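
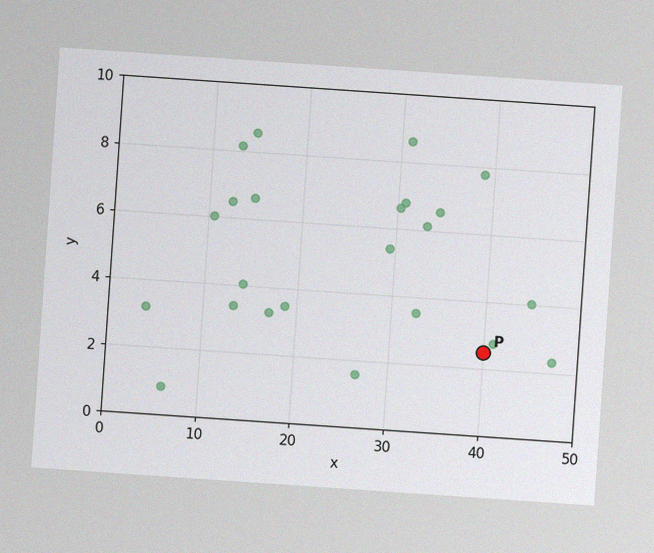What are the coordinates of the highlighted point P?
(40, 2.5)

The chart is tilted about 4° clockwise, with some photo noise. Following the gridlines from P to each axis, P sits at (40, 2.5).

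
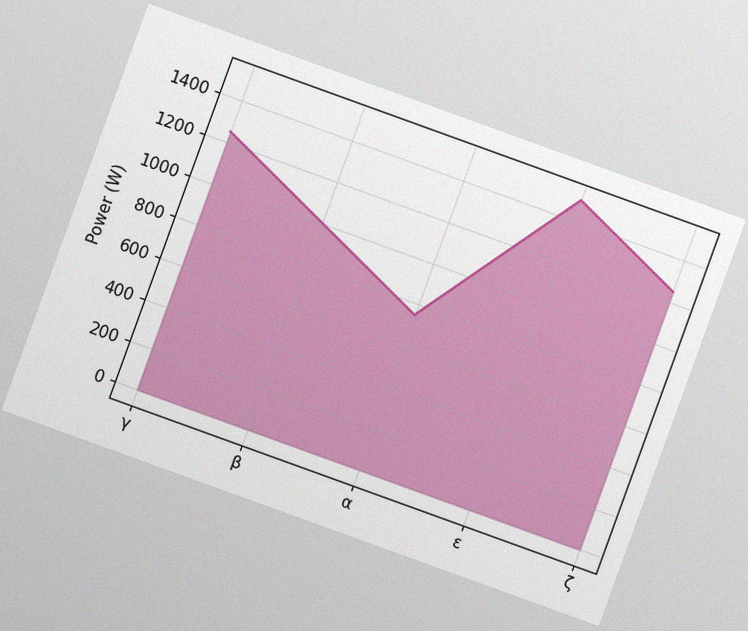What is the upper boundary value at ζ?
1250W

The chart is tilted about 20° clockwise, with some photo noise. At ζ the upper boundary is at 1250W.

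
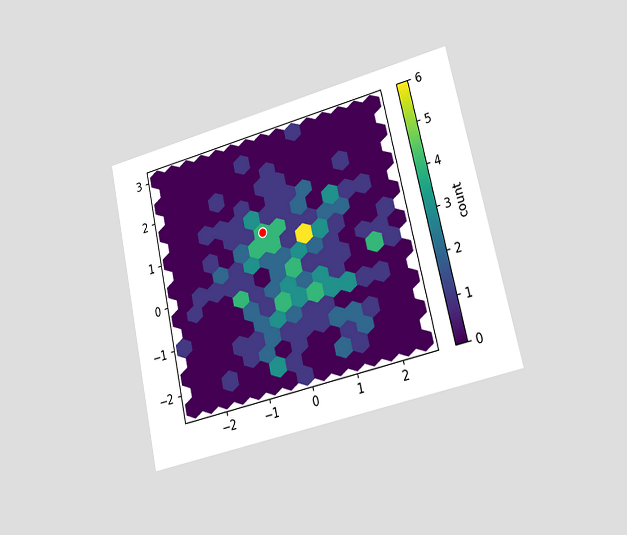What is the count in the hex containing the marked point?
4

The chart is tilted about 13° counter-clockwise and viewed slightly from the right. The marked hex reads 4 on the colorbar.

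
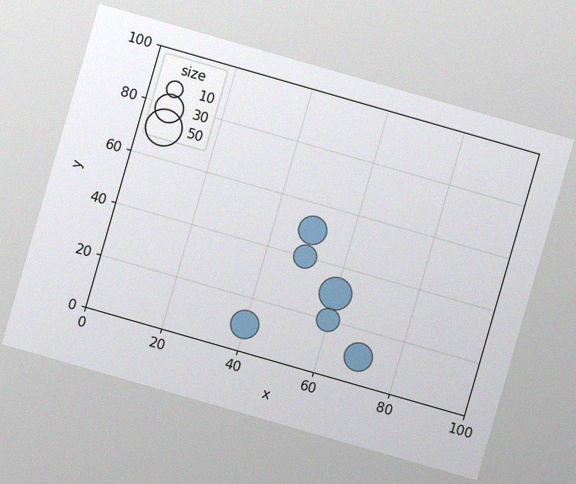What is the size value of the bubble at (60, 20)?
20

The chart is tilted about 16° clockwise, with some photo noise. Matching the bubble at (60, 20) against the size legend gives 20.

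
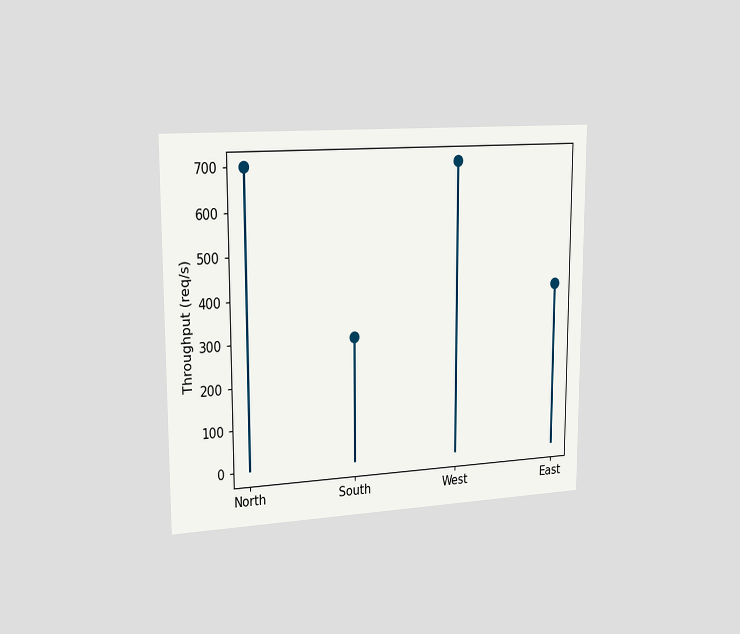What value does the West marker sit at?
700req/s

The chart is viewed slightly from the left. The West marker sits at 700req/s.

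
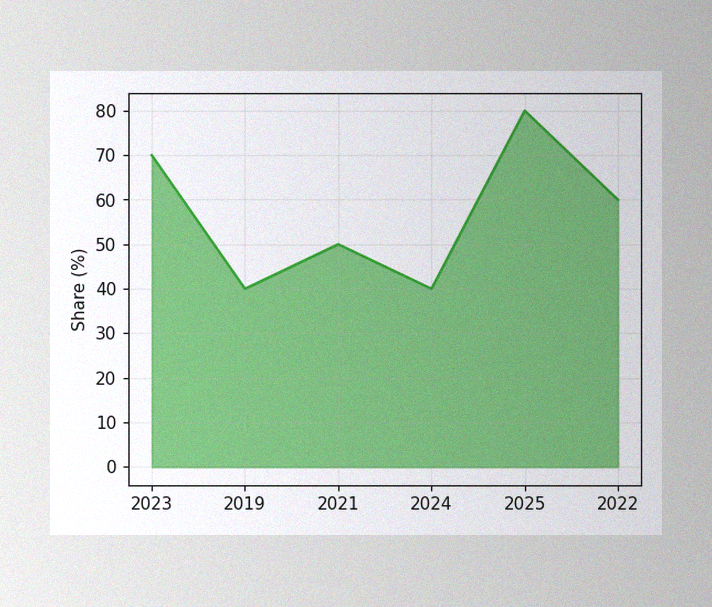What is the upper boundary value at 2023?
70%

The image has some photo noise and uneven lighting. At 2023 the upper boundary is at 70%.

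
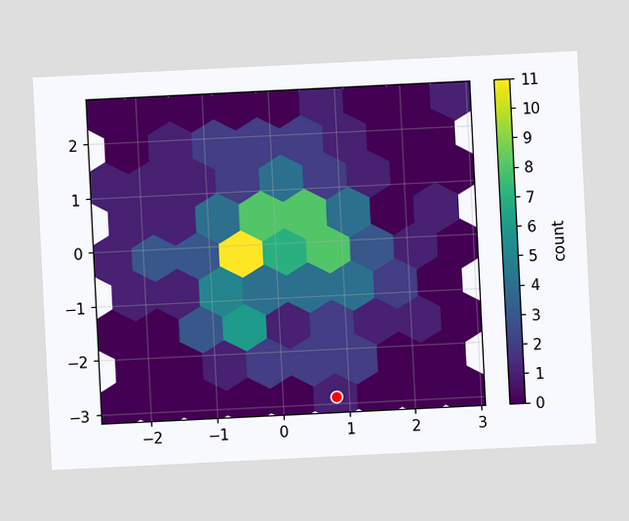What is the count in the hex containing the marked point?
1

The chart is tilted about 3° counter-clockwise. The marked hex reads 1 on the colorbar.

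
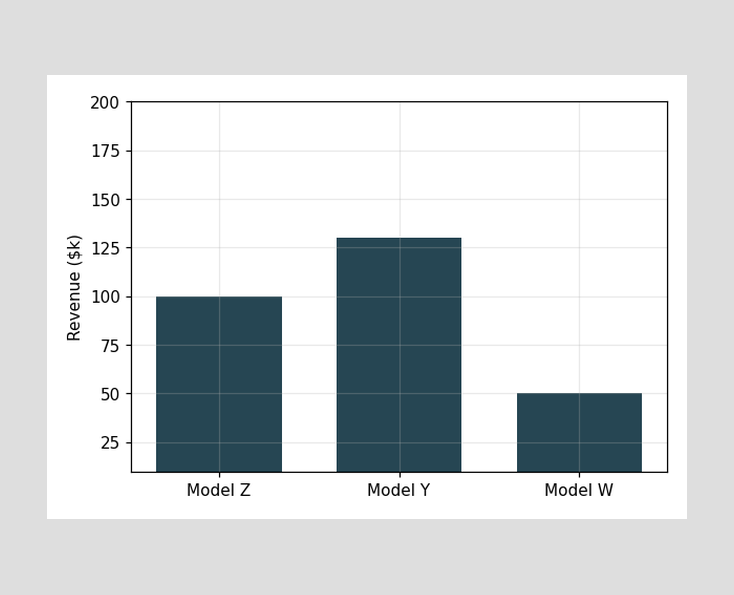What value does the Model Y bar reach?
$130k

Reading along the chart's y-axis, the Model Y bar reaches $130k.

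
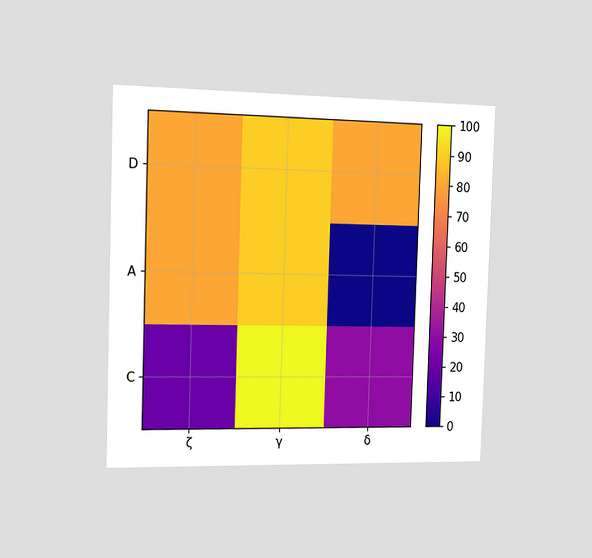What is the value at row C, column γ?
100

The chart is viewed slightly from the left. Matching cell (C, γ) against the colorbar gives 100.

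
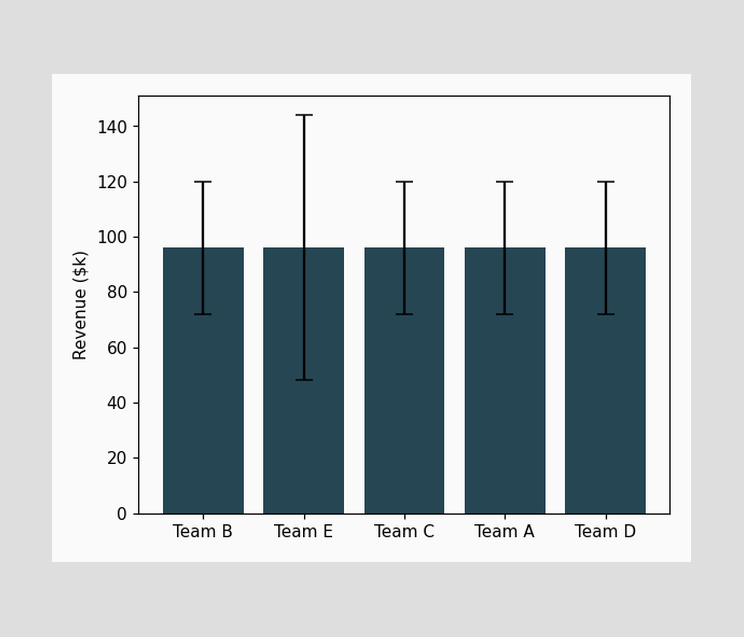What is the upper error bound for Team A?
$120k

The Team A bar's upper whisker reaches $120k.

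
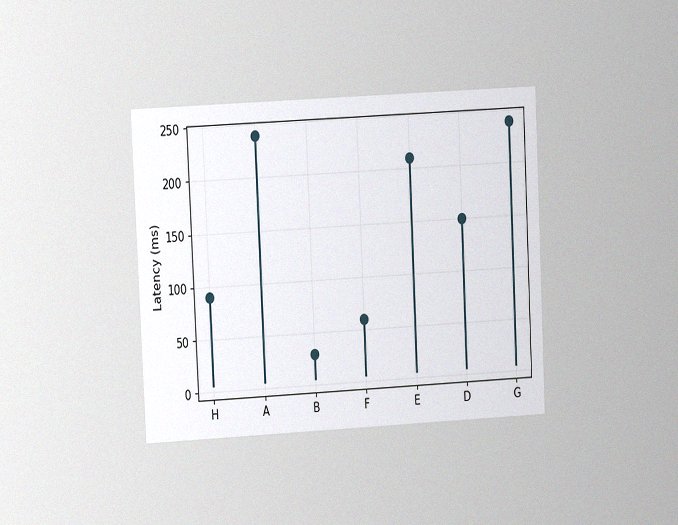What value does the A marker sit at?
240ms

The chart is tilted about 3° counter-clockwise and viewed at a slight angle, with some photo noise. The A marker sits at 240ms.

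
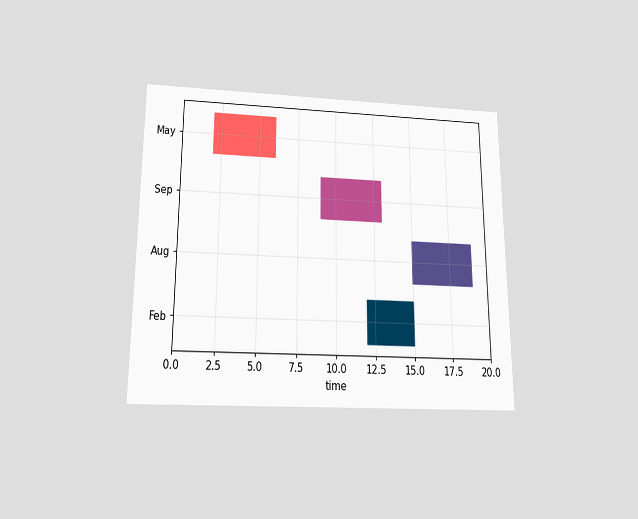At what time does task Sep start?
9

The chart is viewed slightly from below. The Sep bar begins at t=9.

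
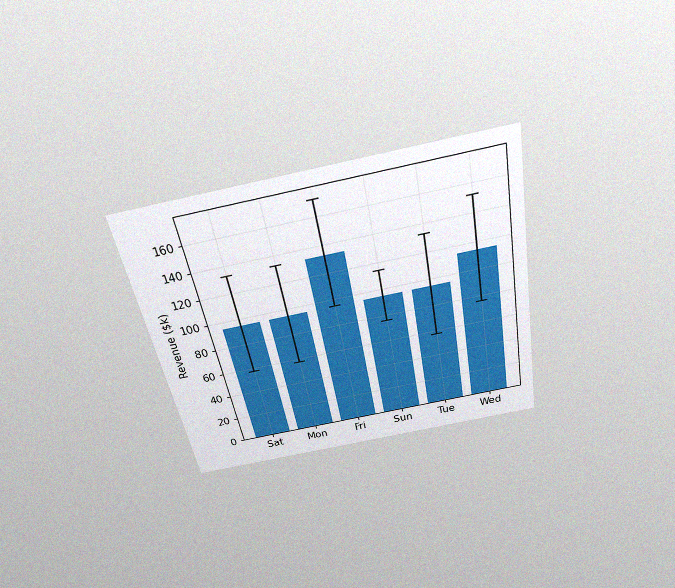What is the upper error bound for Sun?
$114k

The chart is tilted about 11° counter-clockwise and viewed slightly from above, with some photo noise. The Sun bar's upper whisker reaches $114k.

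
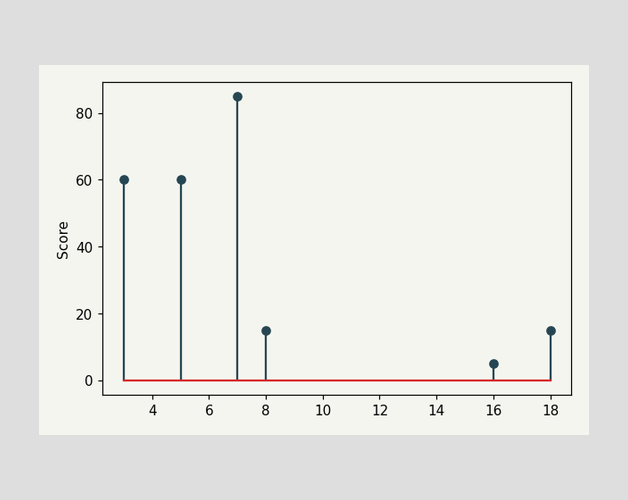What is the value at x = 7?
The stem at x=7 reaches 85.

85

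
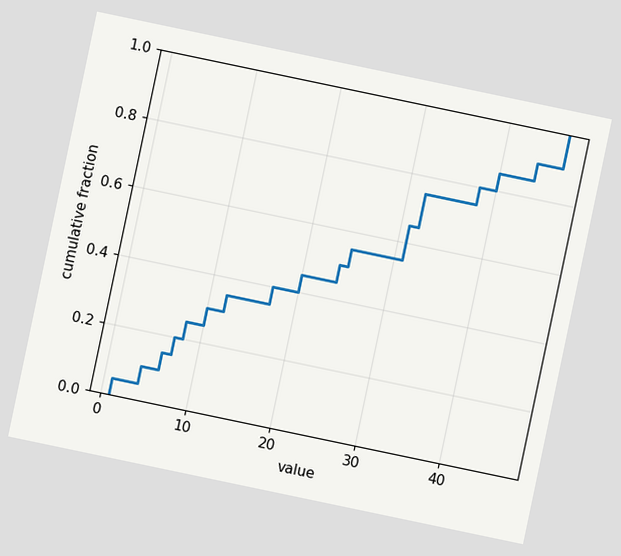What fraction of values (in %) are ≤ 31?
65%

The chart is tilted about 12° clockwise. At x=31 the ECDF step is at 65%.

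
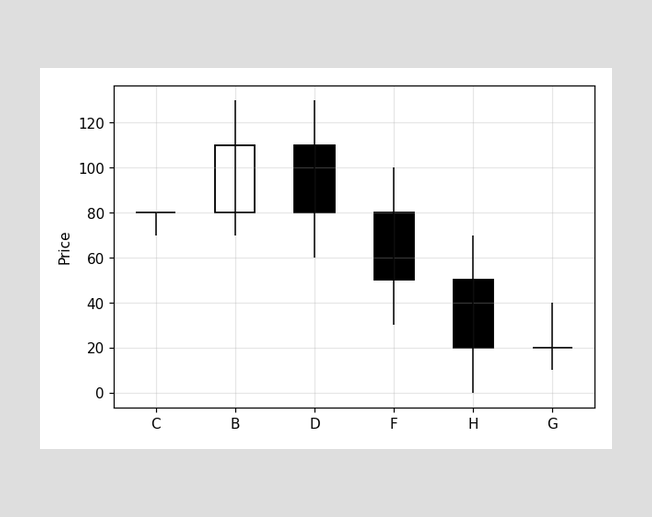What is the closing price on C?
80

The C candle closes at 80.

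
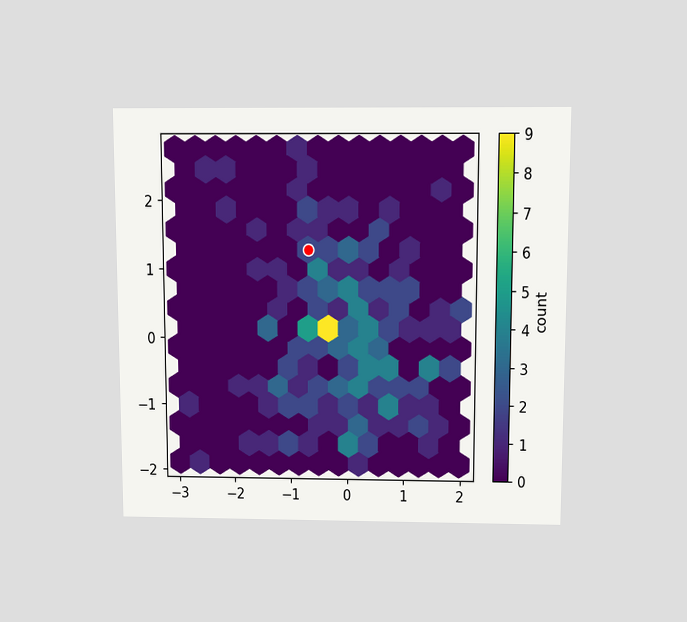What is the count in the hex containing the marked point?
The chart is viewed slightly from above. The marked hex reads 2 on the colorbar.

2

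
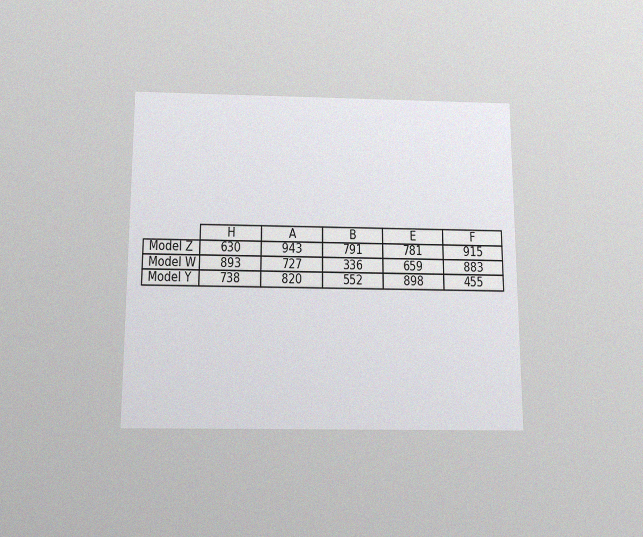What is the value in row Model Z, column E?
The chart is viewed slightly from below, with some photo noise. The (Model Z, E) cell reads 781.

781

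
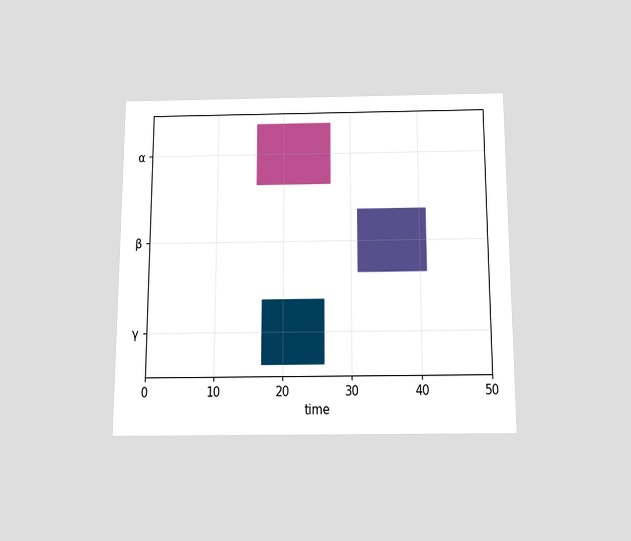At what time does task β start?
The chart is viewed slightly from below. The β bar begins at t=31.

31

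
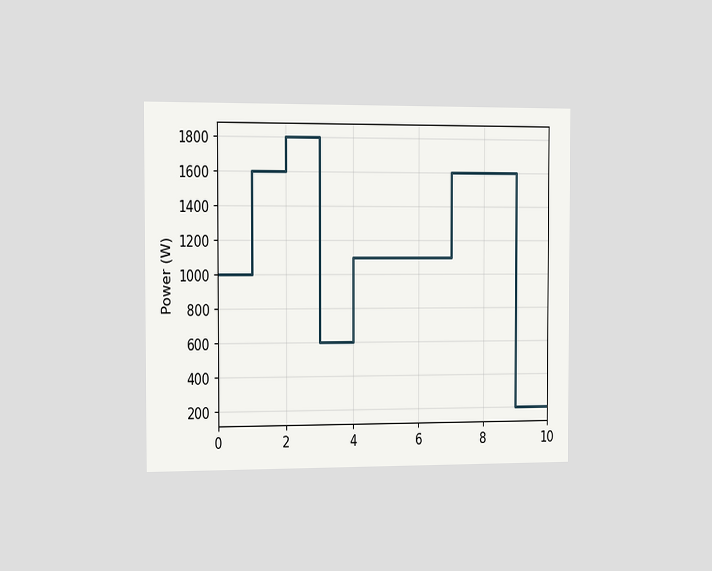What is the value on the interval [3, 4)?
The chart is viewed slightly from the left. On [3, 4) the step sits at 600W.

600W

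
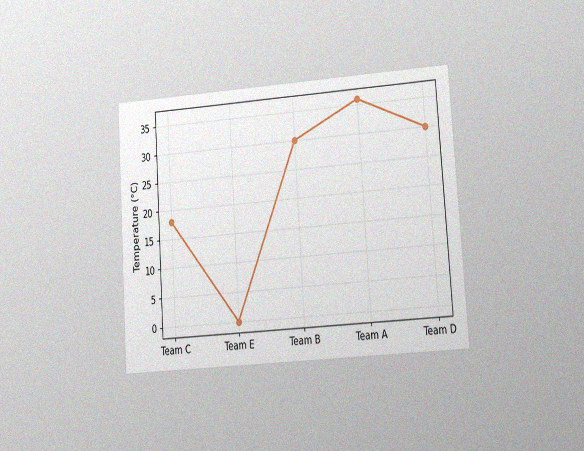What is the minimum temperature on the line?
The chart is tilted about 4° counter-clockwise and viewed at a slight angle, with some photo noise. The lowest point is at Team E, and reading across to the y-axis gives 0°C.

0°C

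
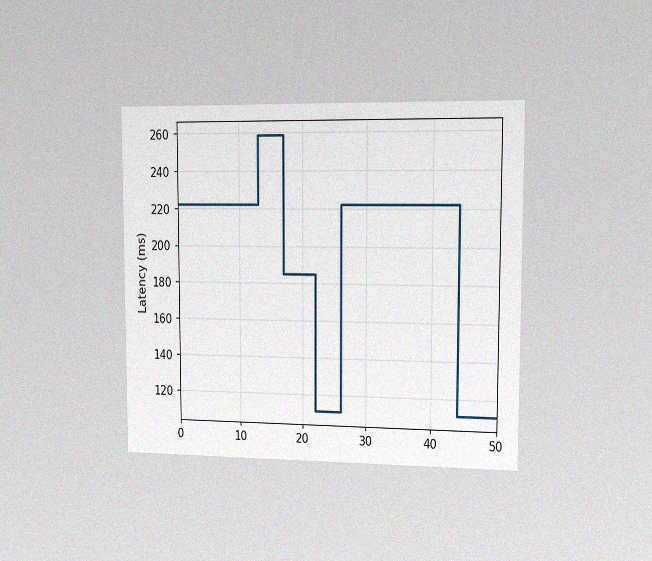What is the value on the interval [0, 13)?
The chart is viewed slightly from the right, with some photo noise. On [0, 13) the step sits at 222ms.

222ms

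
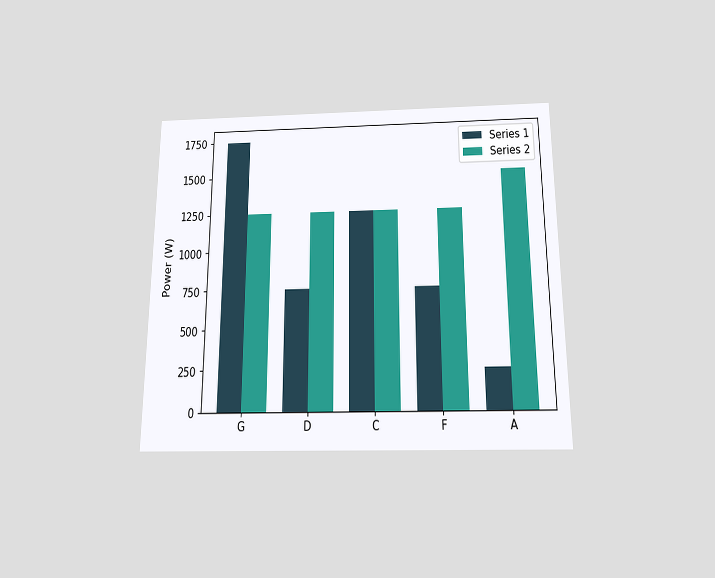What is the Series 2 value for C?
1250W

The chart is viewed slightly from below. The Series 2 bar at C reaches 1250W on the y-axis.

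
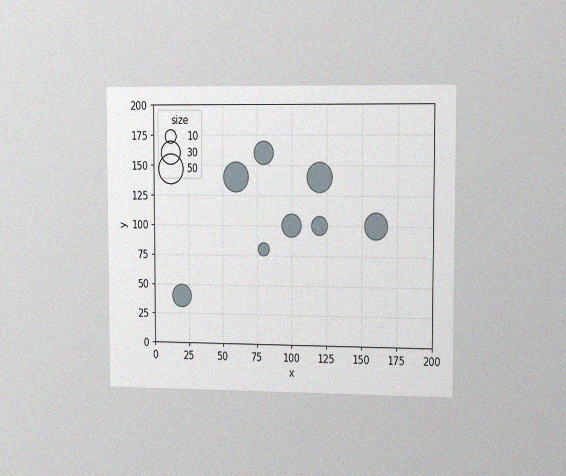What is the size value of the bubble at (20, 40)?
30

The chart is viewed slightly from the right, with some photo noise. Matching the bubble at (20, 40) against the size legend gives 30.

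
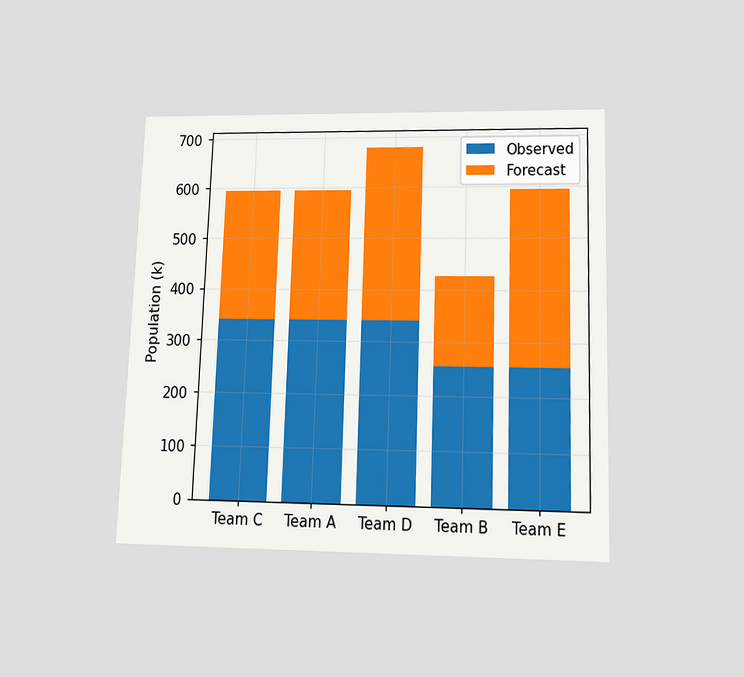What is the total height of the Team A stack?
595k

The chart is viewed slightly from below. The Team A stack's top reaches 595k on the y-axis.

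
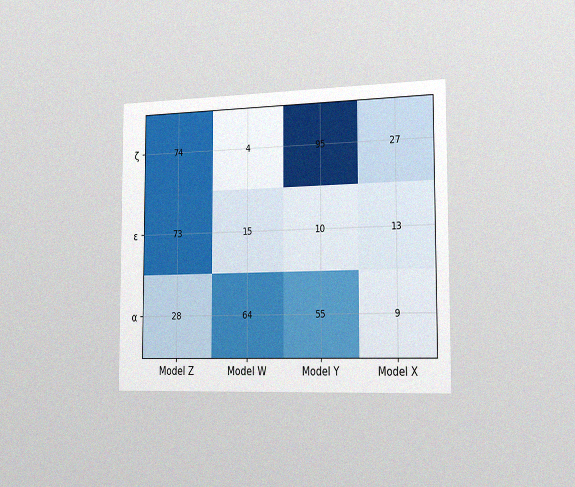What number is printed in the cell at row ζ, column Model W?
4

The chart is viewed slightly from the right, with some photo noise. The (ζ, Model W) cell reads 4.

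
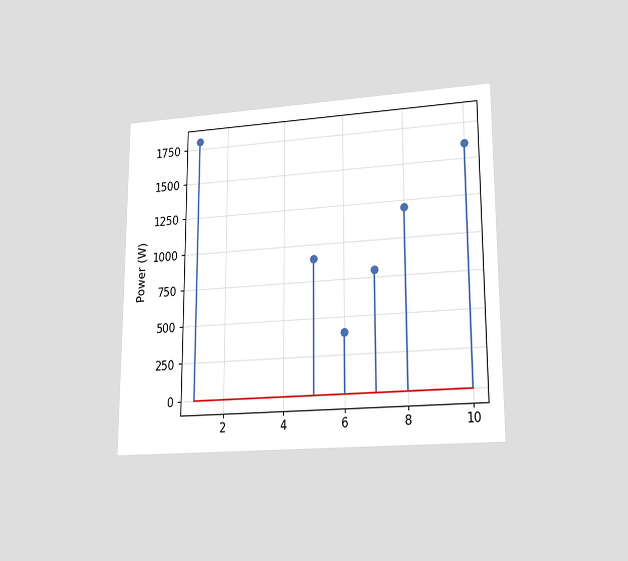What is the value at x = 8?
The chart is viewed at a slight angle. The stem at x=8 reaches 1200W.

1200W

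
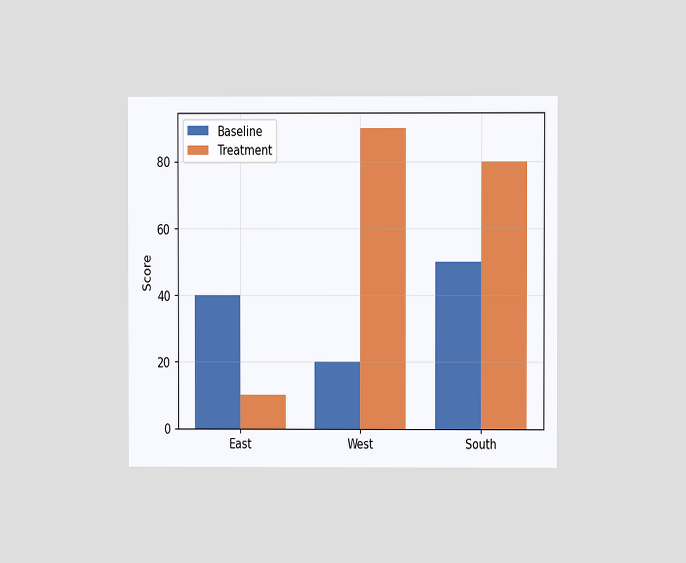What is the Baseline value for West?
The chart is viewed at a slight angle. The Baseline bar at West reaches 20 on the y-axis.

20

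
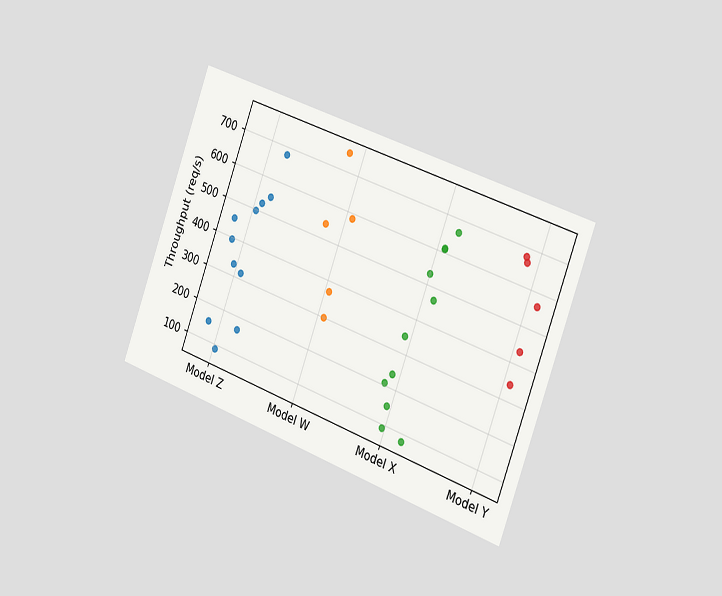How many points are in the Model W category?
The chart is tilted about 20° clockwise and viewed slightly from the right. Counting the markers in the Model W column gives 5.

5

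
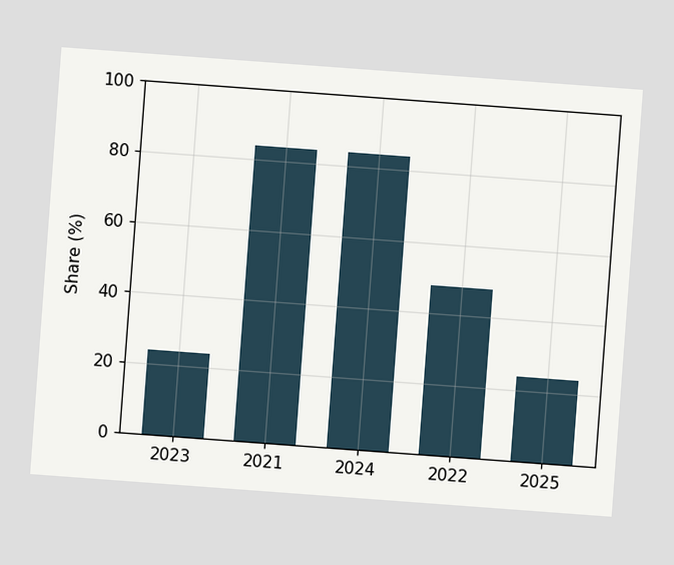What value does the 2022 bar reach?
48%

The chart is tilted about 4° clockwise. Reading along the chart's y-axis, the 2022 bar reaches 48%.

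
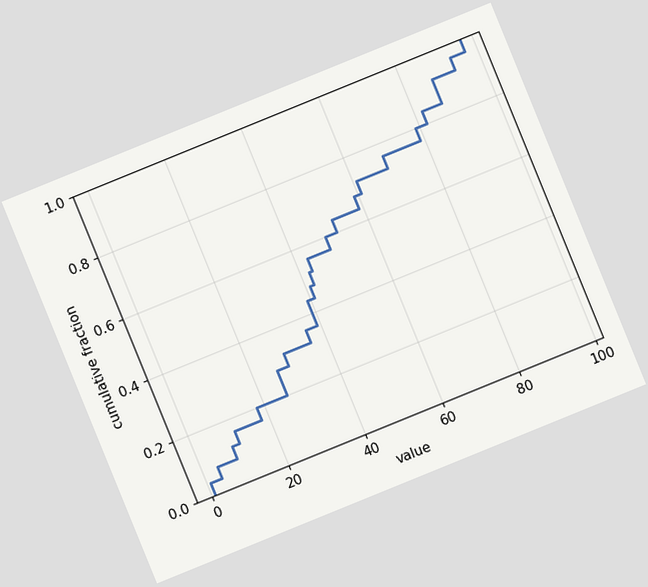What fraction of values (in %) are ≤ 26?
The chart is tilted about 22° counter-clockwise. At x=26 the ECDF step is at 28%.

28%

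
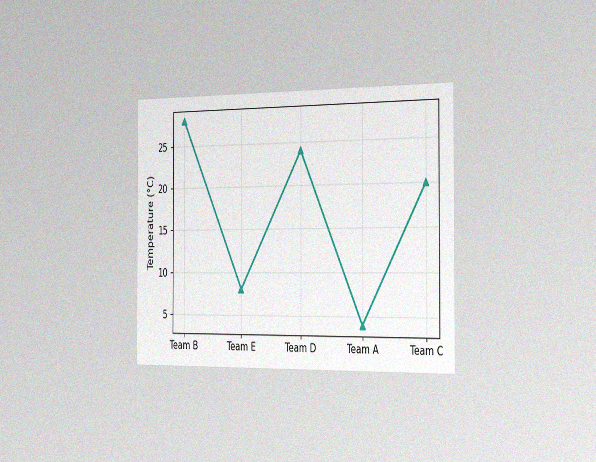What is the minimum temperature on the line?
The chart is viewed slightly from the right, with some photo noise. The lowest point is at Team A, and reading across to the y-axis gives 4°C.

4°C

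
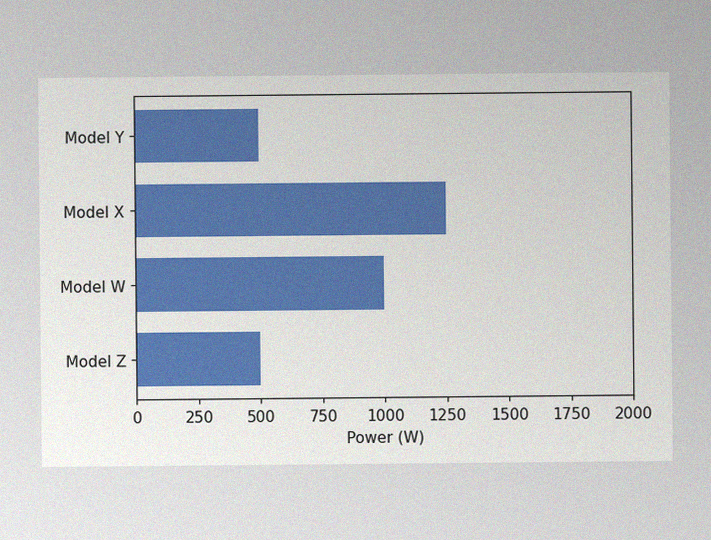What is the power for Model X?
1250W

The image has some photo noise and uneven lighting. Reading along the chart's x-axis, the Model X bar reaches 1250W.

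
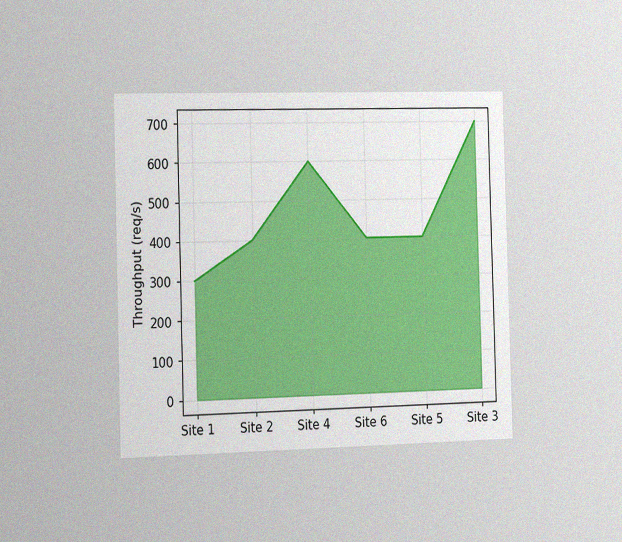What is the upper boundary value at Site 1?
The chart is viewed slightly from the left, with some photo noise. At Site 1 the upper boundary is at 300req/s.

300req/s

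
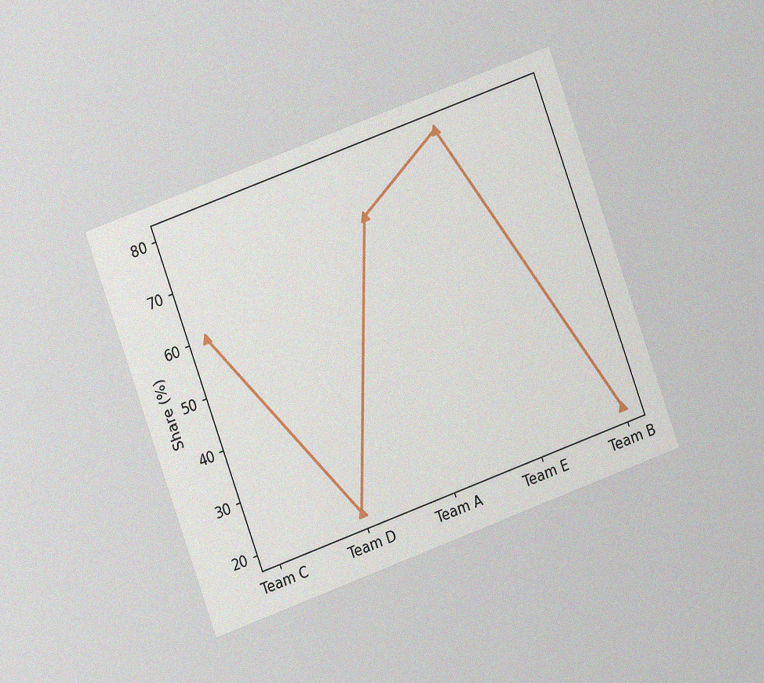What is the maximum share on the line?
The chart is tilted about 20° counter-clockwise and viewed at a slight angle, with some photo noise. The highest point is at Team E, and reading across to the y-axis gives 80%.

80%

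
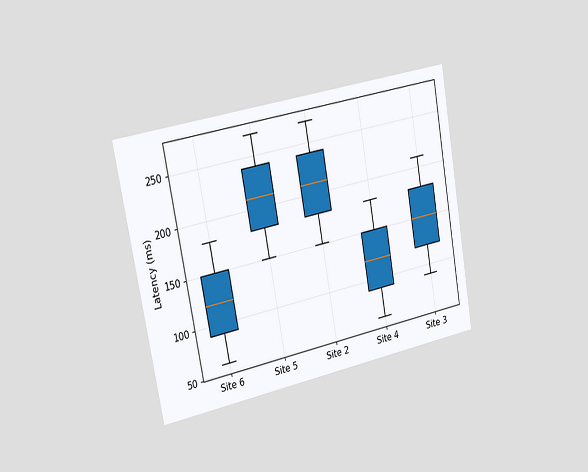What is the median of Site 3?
The chart is tilted about 10° counter-clockwise and viewed slightly from the left. The median line in the Site 3 box sits at 150ms.

150ms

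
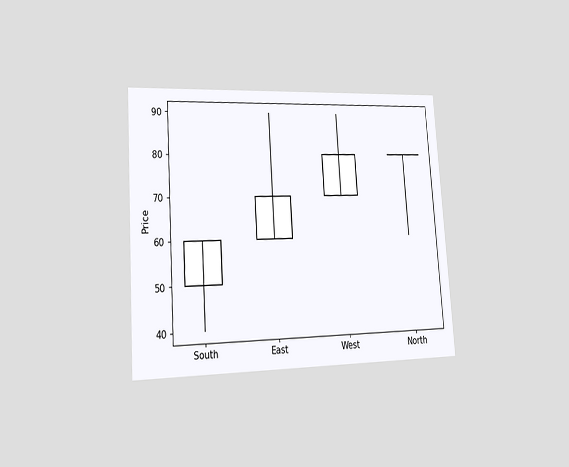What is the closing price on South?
60

The chart is tilted about 4° counter-clockwise and viewed slightly from the left. The South candle closes at 60.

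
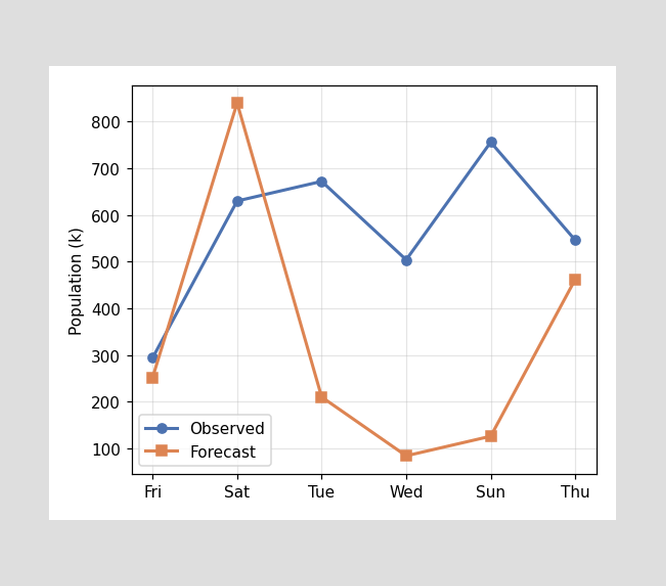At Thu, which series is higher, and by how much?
At Thu, Observed sits above the other line by 84k.

Observed, by 84k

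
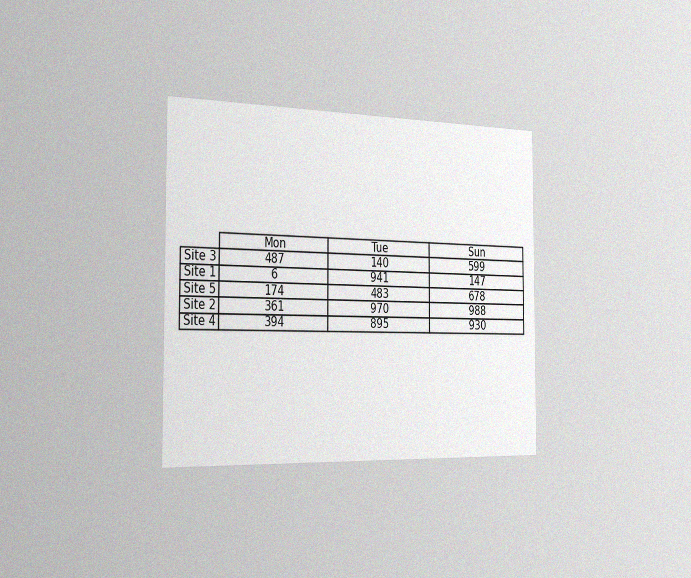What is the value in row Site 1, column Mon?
6

The chart is viewed slightly from the left, with some photo noise. The (Site 1, Mon) cell reads 6.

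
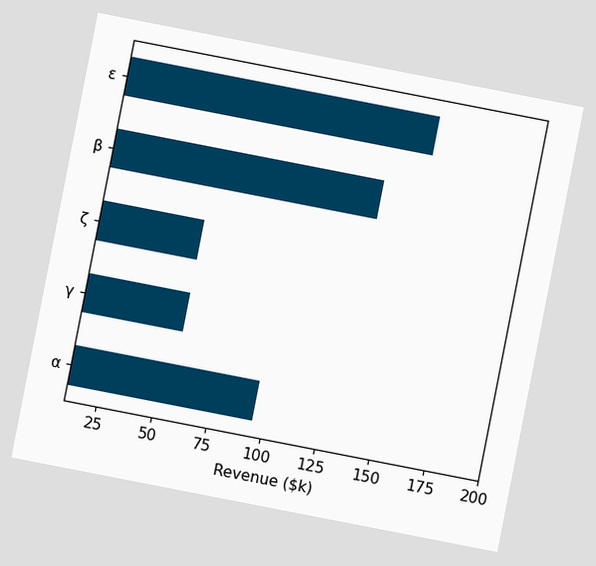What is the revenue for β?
$133k

The chart is tilted about 11° clockwise. Reading along the chart's x-axis, the β bar reaches $133k.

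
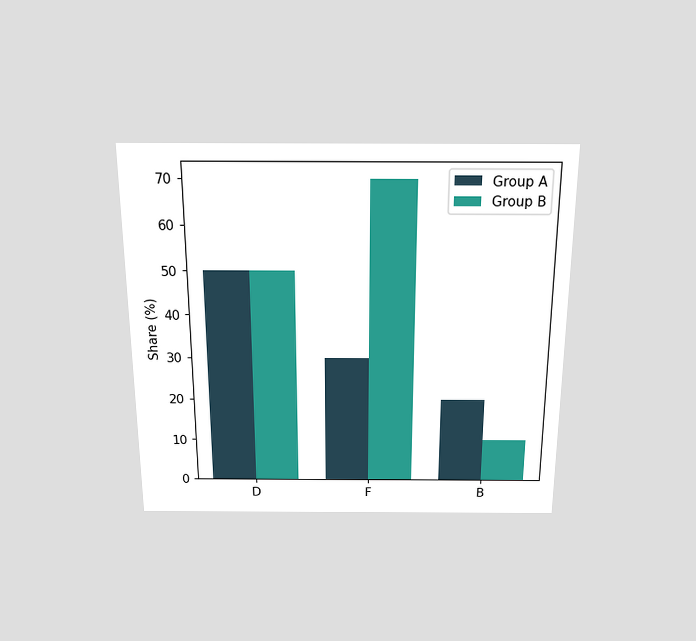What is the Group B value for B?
10%

The chart is viewed slightly from above. The Group B bar at B reaches 10% on the y-axis.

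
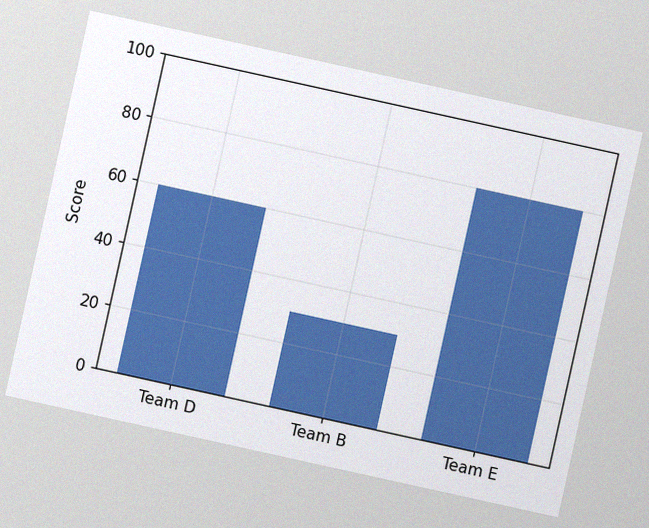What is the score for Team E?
The chart is tilted about 12° clockwise, with some photo noise. Reading along the chart's y-axis, the Team E bar reaches 80.

80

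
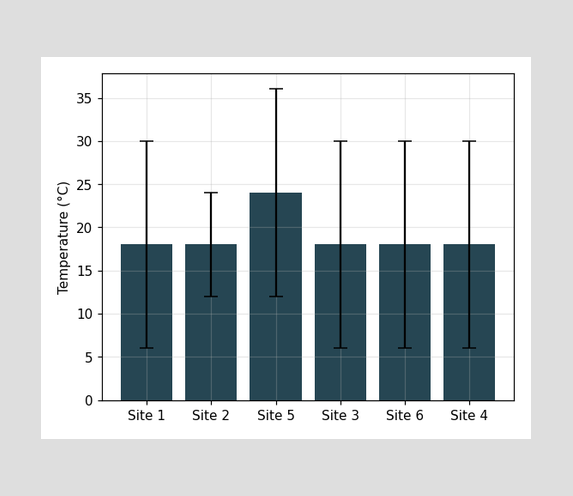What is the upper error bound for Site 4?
The Site 4 bar's upper whisker reaches 30°C.

30°C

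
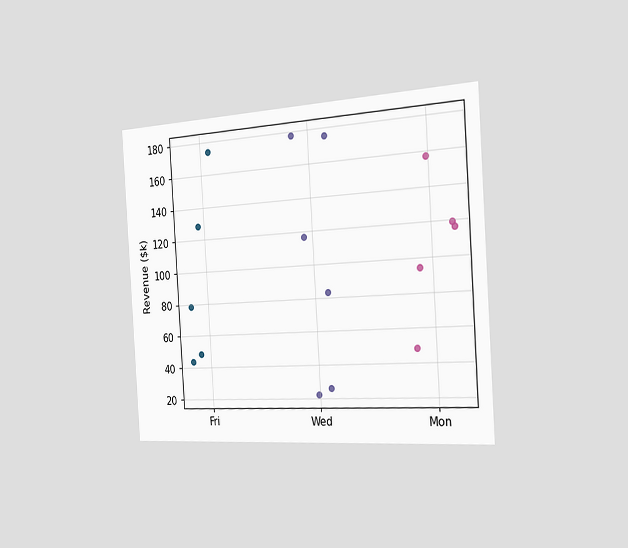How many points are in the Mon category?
5

The chart is tilted about 4° counter-clockwise and viewed slightly from the right. Counting the markers in the Mon column gives 5.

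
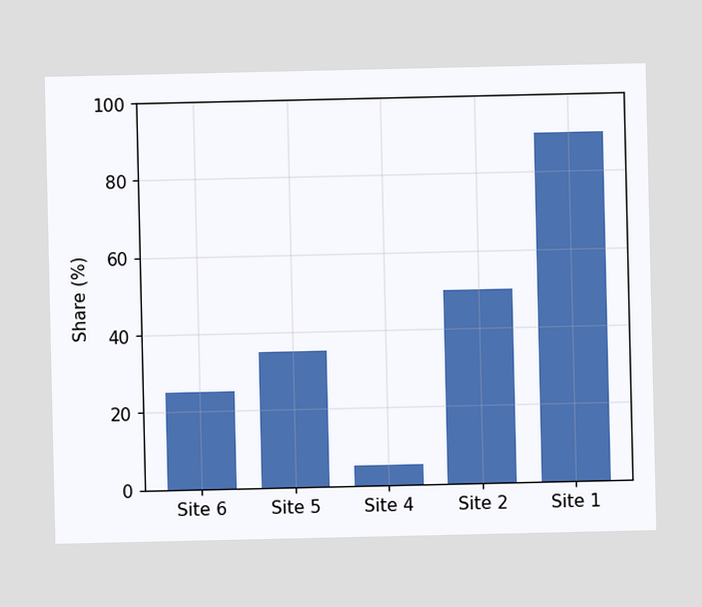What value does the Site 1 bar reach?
90%

Reading along the chart's y-axis, the Site 1 bar reaches 90%.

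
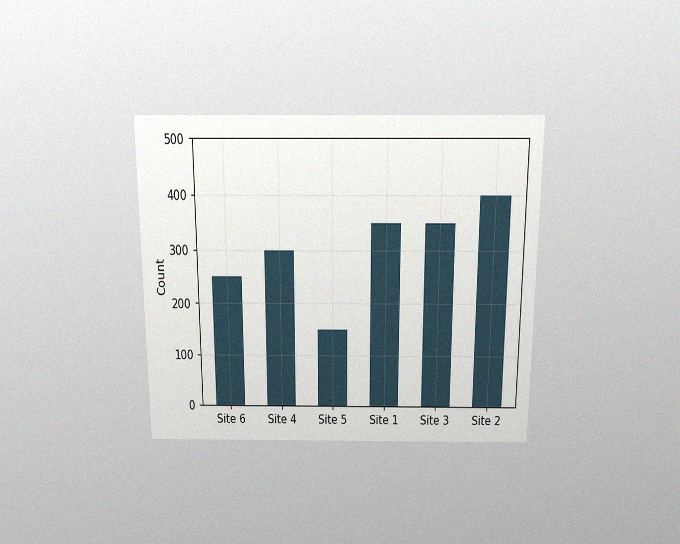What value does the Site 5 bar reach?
The chart is viewed slightly from above, with some photo noise. Reading along the chart's y-axis, the Site 5 bar reaches 150.

150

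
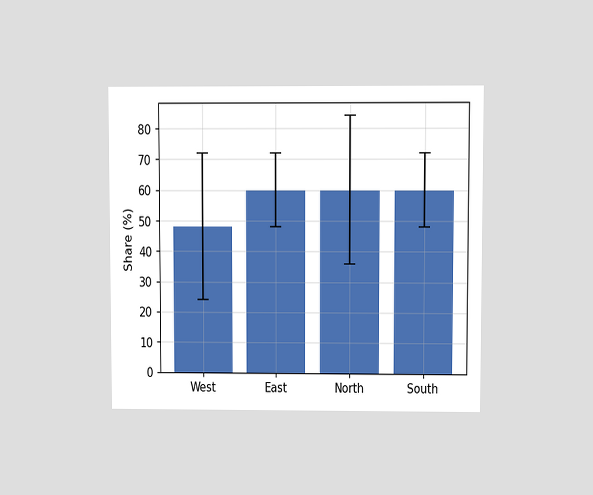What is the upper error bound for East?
The chart is viewed at a slight angle. The East bar's upper whisker reaches 72%.

72%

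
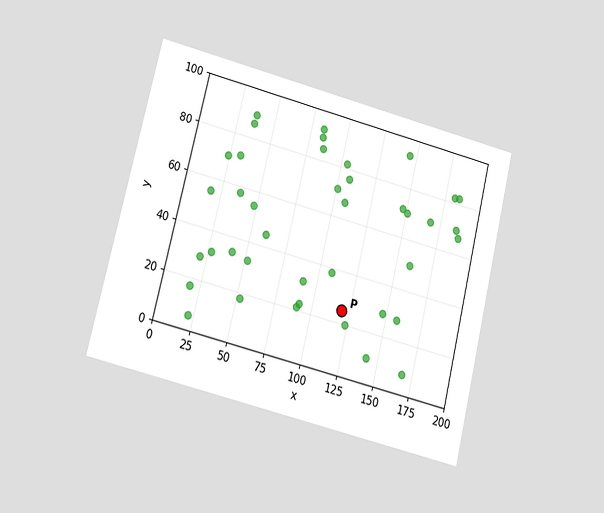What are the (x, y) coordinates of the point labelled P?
The chart is tilted about 14° clockwise and viewed at a slight angle. Following the gridlines from P to each axis, P sits at (120, 25).

(120, 25)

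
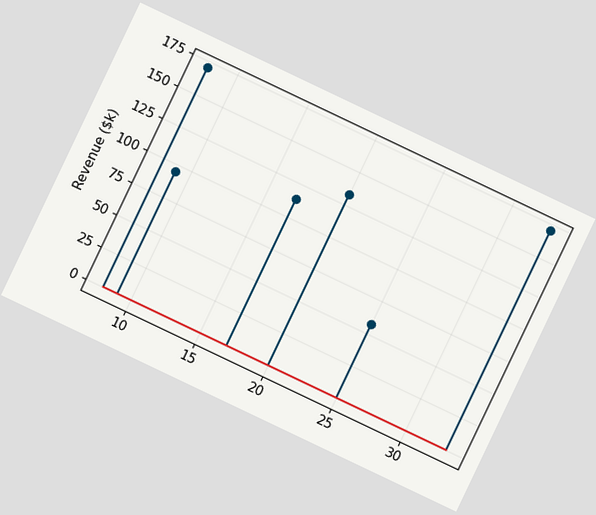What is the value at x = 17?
$114k

The chart is tilted about 25° clockwise. The stem at x=17 reaches $114k.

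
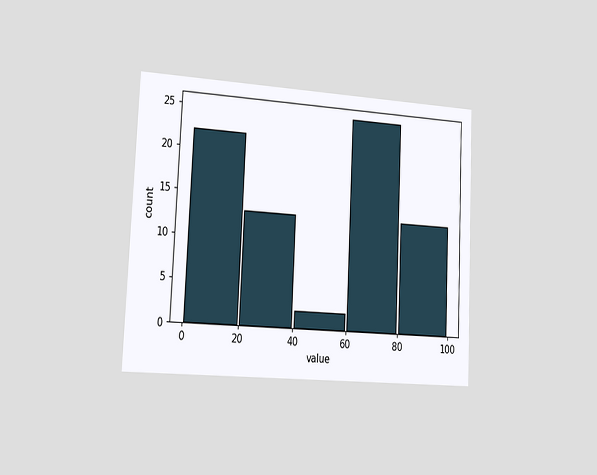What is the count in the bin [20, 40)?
The chart is tilted about 3° clockwise and viewed slightly from the left. The [20, 40) bin has height 13.

13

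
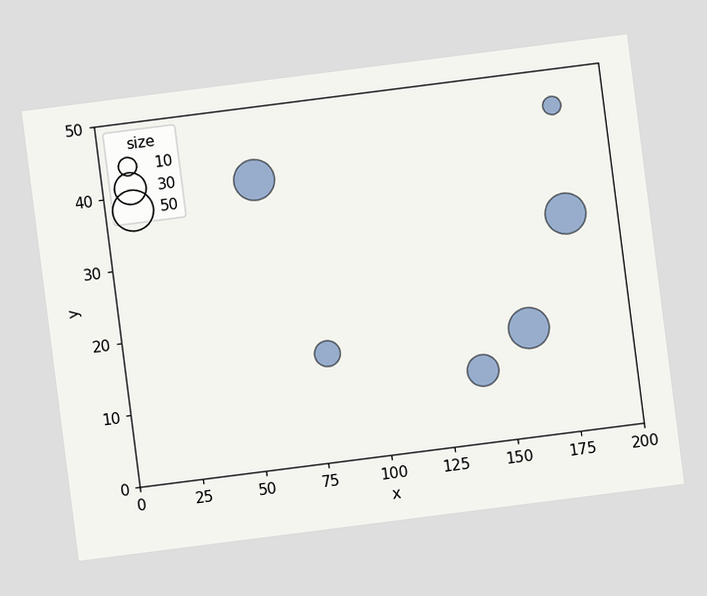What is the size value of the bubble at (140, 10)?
The chart is tilted about 7° counter-clockwise. Matching the bubble at (140, 10) against the size legend gives 30.

30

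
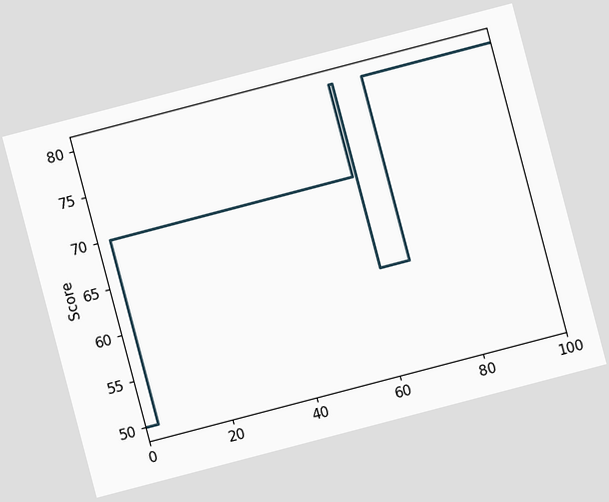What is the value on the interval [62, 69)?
The chart is tilted about 15° counter-clockwise. On [62, 69) the step sits at 60.

60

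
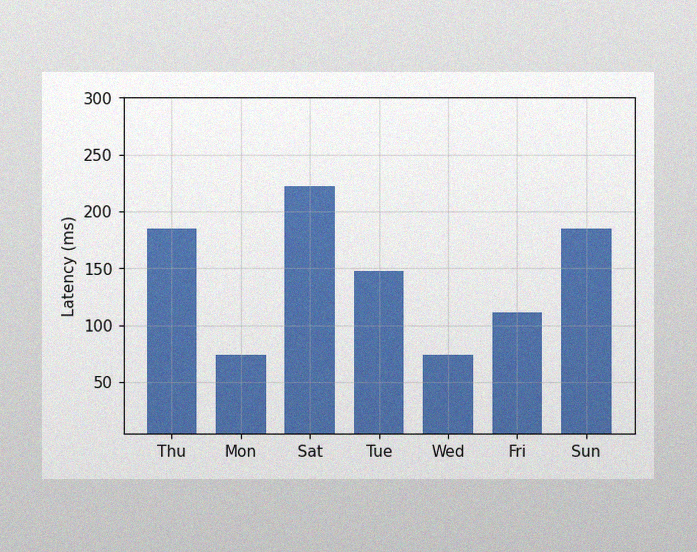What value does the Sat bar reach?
222ms

The image has some photo noise and uneven lighting. Reading along the chart's y-axis, the Sat bar reaches 222ms.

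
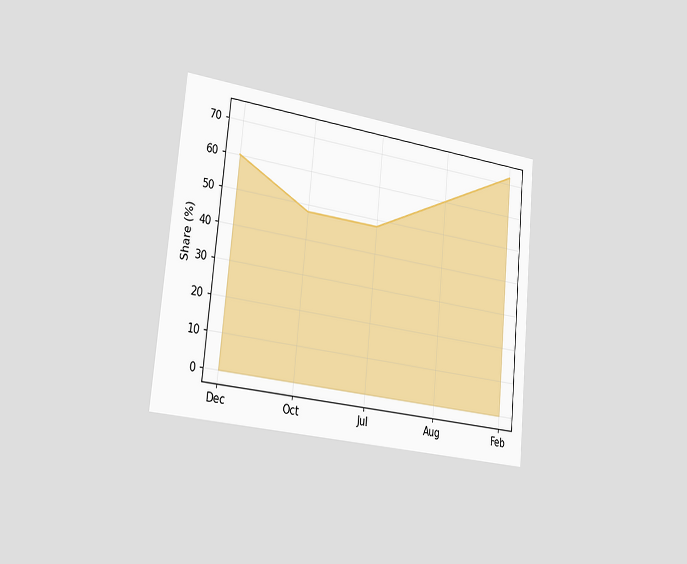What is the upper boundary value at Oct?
The chart is tilted about 5° clockwise and viewed slightly from the left. At Oct the upper boundary is at 48%.

48%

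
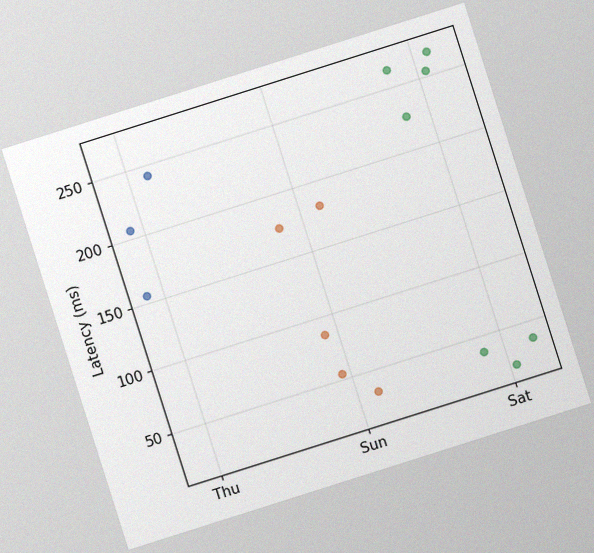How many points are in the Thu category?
The chart is tilted about 18° counter-clockwise, with some photo noise. Counting the markers in the Thu column gives 3.

3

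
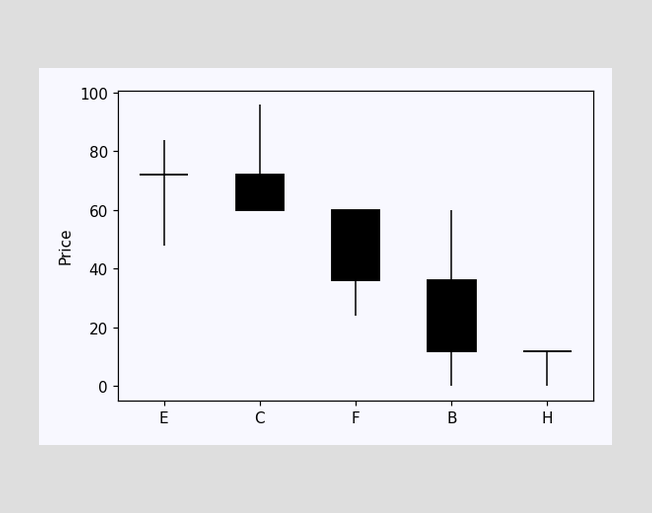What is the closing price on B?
12

The B candle closes at 12.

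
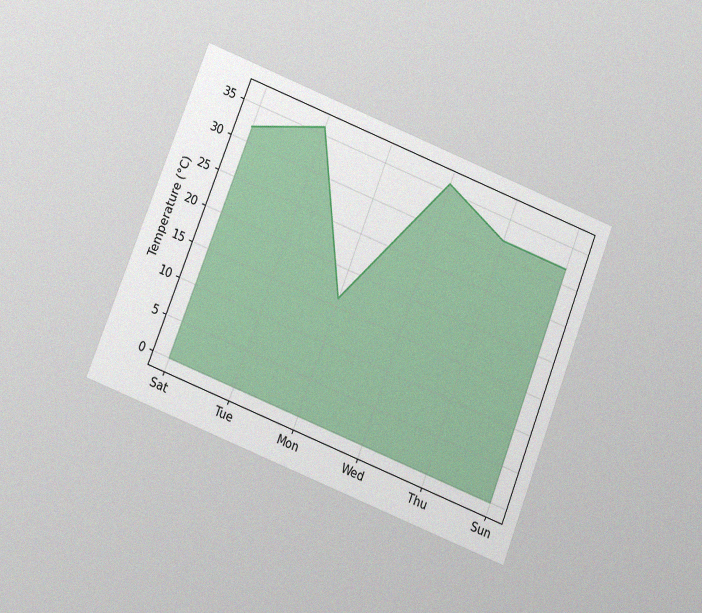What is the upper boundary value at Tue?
36°C

The chart is tilted about 21° clockwise and viewed slightly from below, with some photo noise. At Tue the upper boundary is at 36°C.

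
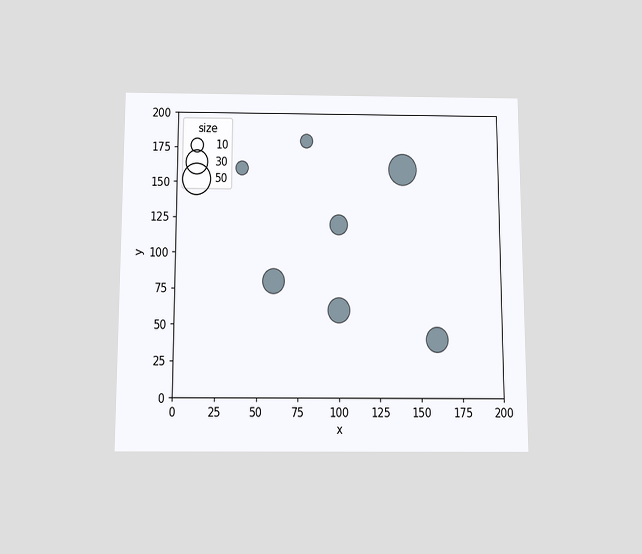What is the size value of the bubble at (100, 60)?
The chart is viewed slightly from below. Matching the bubble at (100, 60) against the size legend gives 30.

30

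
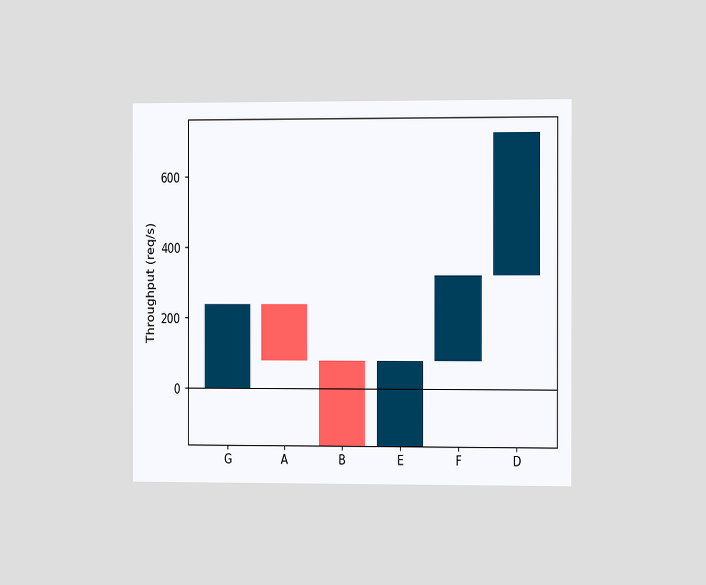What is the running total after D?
The chart is viewed slightly from the right. After D the running total reaches 720req/s.

720req/s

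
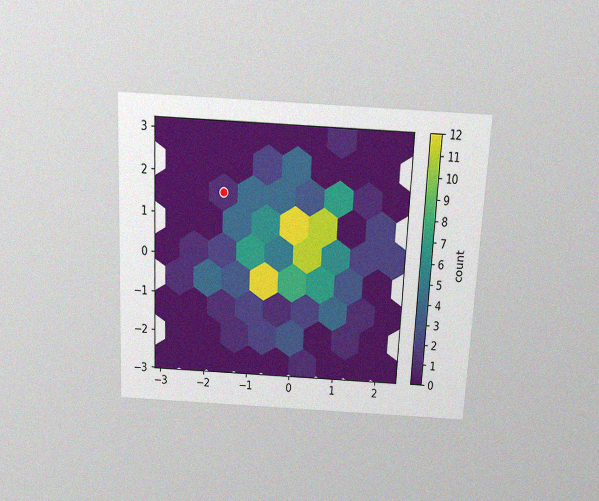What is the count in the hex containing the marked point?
1

The chart is tilted about 3° clockwise and viewed slightly from above, with some photo noise. The marked hex reads 1 on the colorbar.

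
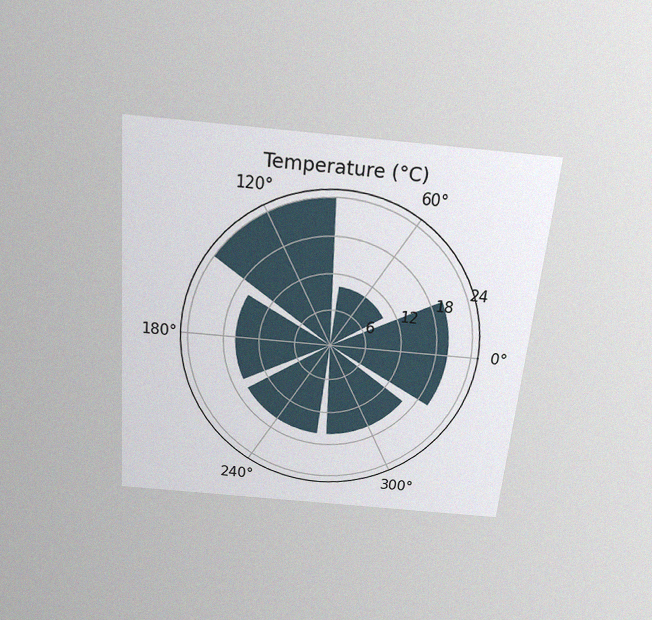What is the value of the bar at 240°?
16°C

The chart is tilted about 5° clockwise and viewed slightly from above, with some photo noise. The bar at 240° reaches 16°C on the radial axis.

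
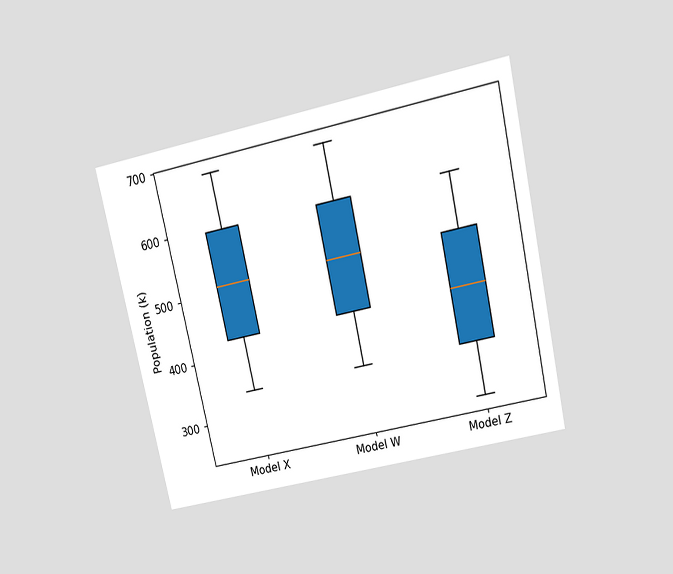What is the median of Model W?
510k

The chart is tilted about 12° counter-clockwise and viewed slightly from above. The median line in the Model W box sits at 510k.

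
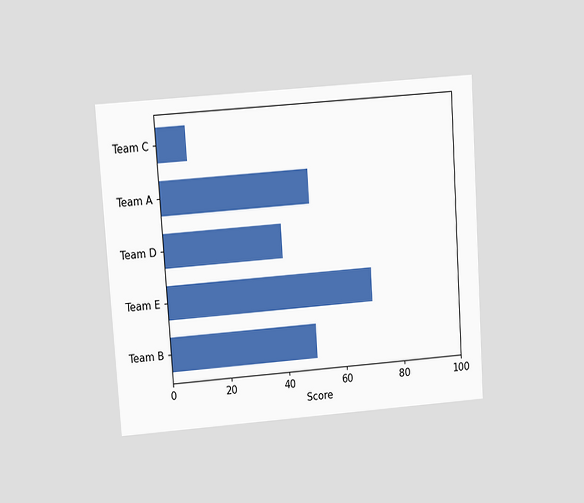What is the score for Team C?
10

The chart is tilted about 4° counter-clockwise and viewed slightly from above. Reading along the chart's x-axis, the Team C bar reaches 10.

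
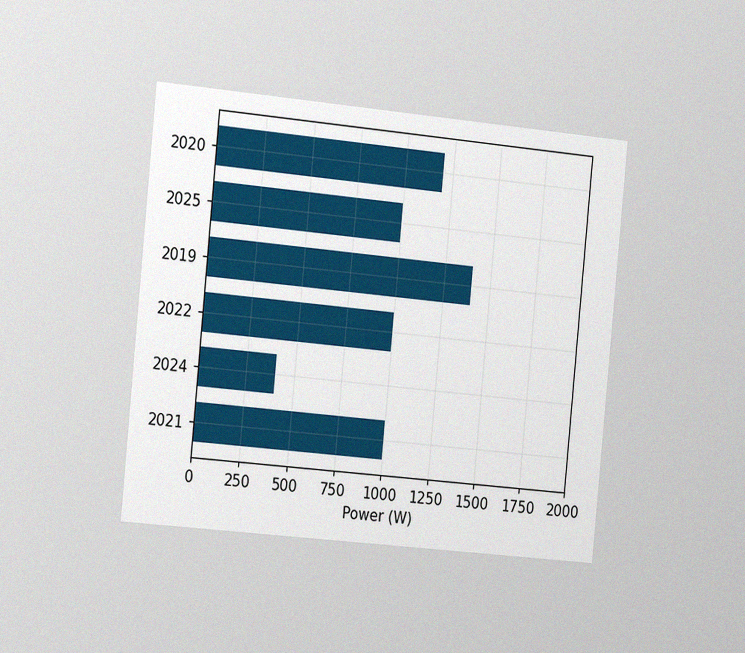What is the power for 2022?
1000W

The chart is tilted about 5° clockwise and viewed slightly from the left, with some photo noise. Reading along the chart's x-axis, the 2022 bar reaches 1000W.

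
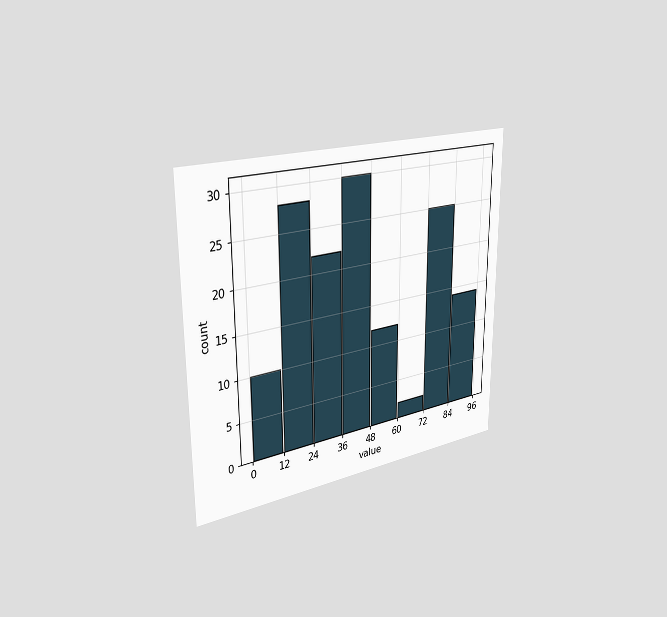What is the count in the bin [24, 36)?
22

The chart is viewed slightly from the left. The [24, 36) bin has height 22.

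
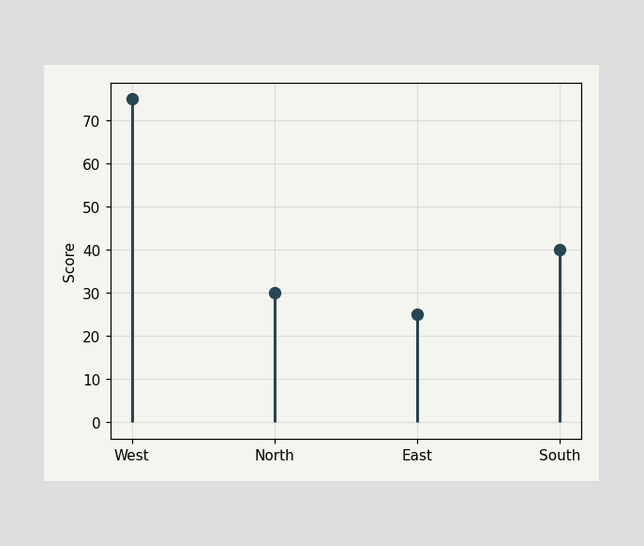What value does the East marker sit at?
The East marker sits at 25.

25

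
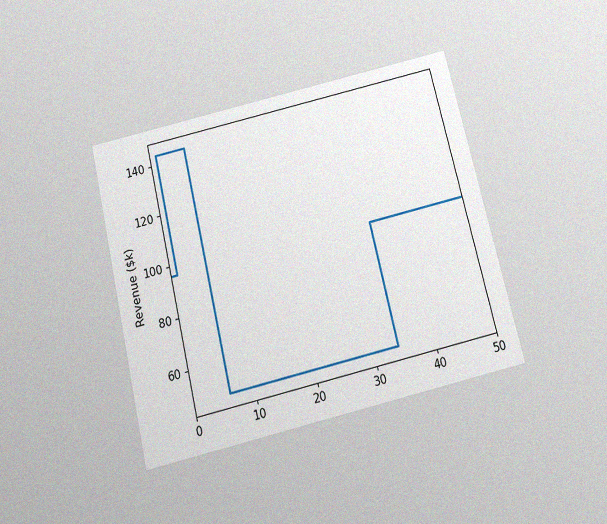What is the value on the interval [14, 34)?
The chart is tilted about 14° counter-clockwise and viewed slightly from below, with some photo noise. On [14, 34) the step sits at $48k.

$48k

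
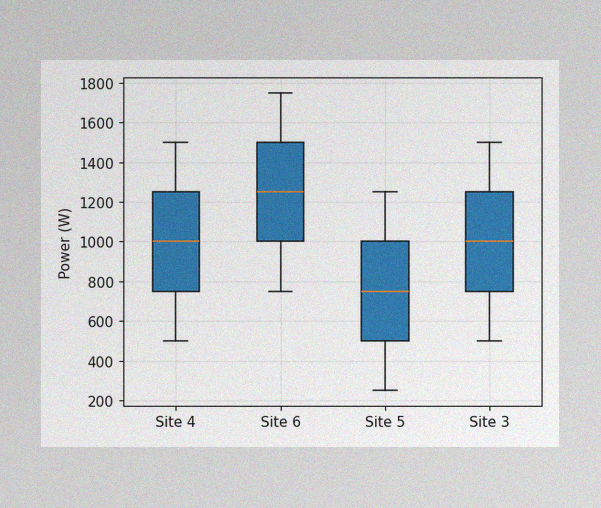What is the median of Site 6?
The image has some photo noise and uneven lighting. The median line in the Site 6 box sits at 1250W.

1250W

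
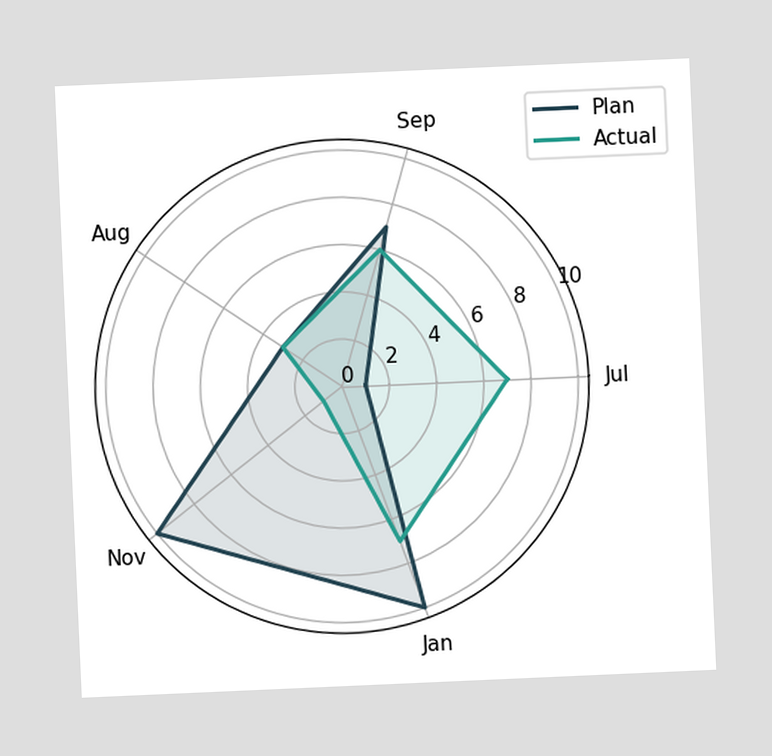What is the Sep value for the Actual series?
6

The chart is tilted about 3° counter-clockwise. On the Sep axis, Actual reaches 6.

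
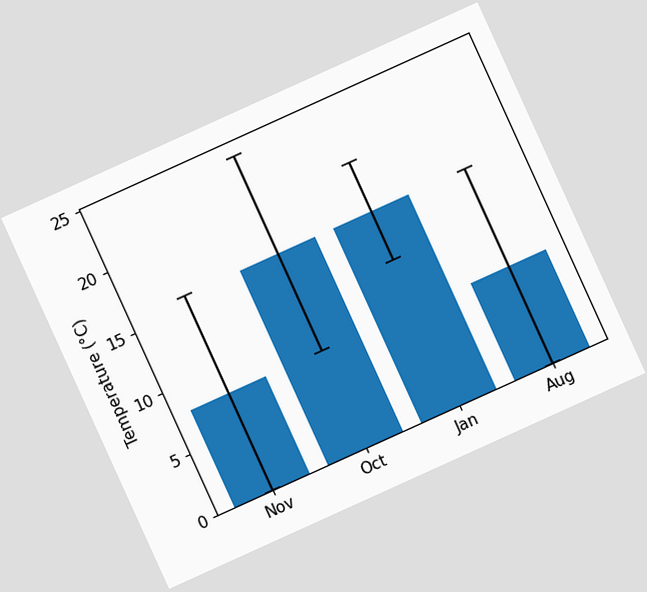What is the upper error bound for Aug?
16°C

The chart is tilted about 24° counter-clockwise. The Aug bar's upper whisker reaches 16°C.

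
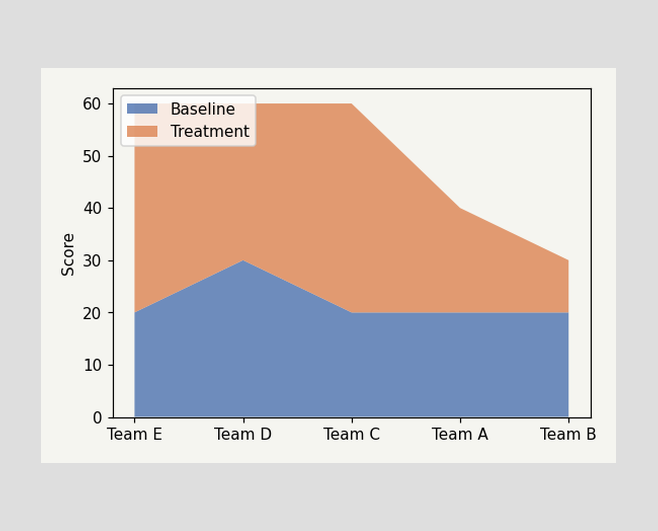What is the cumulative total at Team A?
The stacked total at Team A reaches 40.

40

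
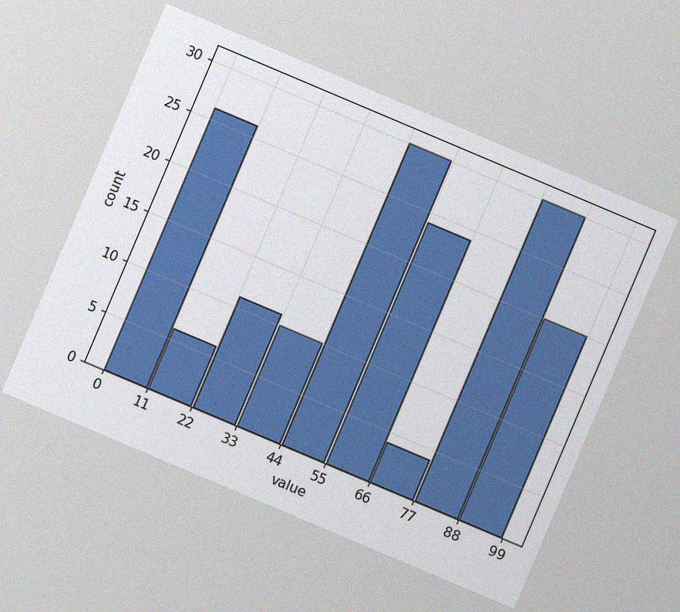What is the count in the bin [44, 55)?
30

The chart is tilted about 23° clockwise, with some photo noise. The [44, 55) bin has height 30.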